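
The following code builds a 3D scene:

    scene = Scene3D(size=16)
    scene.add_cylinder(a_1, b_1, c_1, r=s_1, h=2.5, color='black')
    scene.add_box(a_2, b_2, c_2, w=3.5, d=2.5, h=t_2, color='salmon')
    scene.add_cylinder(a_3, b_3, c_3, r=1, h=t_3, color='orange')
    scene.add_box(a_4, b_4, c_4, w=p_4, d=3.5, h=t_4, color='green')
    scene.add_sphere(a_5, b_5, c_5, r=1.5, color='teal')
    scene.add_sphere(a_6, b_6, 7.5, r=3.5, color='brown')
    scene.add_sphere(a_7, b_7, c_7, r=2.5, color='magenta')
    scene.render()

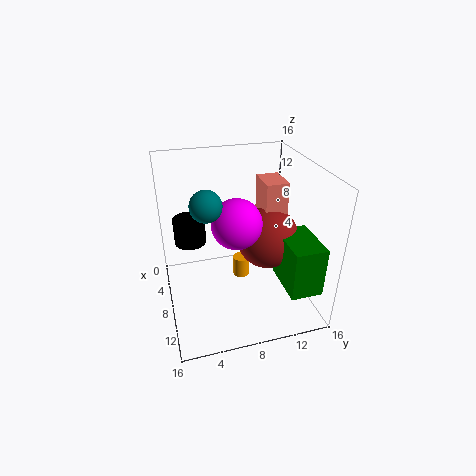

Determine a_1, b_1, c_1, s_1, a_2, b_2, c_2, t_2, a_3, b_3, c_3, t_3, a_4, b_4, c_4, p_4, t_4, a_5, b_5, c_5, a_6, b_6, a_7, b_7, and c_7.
a_1 = 10.5
b_1 = 2.5
c_1 = 10
s_1 = 1.5
a_2 = 5
b_2 = 11
c_2 = 7
t_2 = 7
a_3 = 6
b_3 = 9
c_3 = 1.5
t_3 = 2.5
a_4 = 9
b_4 = 12
c_4 = 3.5
p_4 = 5.5
t_4 = 5.5
a_5 = 11.5
b_5 = 4
c_5 = 14
a_6 = 8
b_6 = 11.5
a_7 = 11
b_7 = 7
c_7 = 11.5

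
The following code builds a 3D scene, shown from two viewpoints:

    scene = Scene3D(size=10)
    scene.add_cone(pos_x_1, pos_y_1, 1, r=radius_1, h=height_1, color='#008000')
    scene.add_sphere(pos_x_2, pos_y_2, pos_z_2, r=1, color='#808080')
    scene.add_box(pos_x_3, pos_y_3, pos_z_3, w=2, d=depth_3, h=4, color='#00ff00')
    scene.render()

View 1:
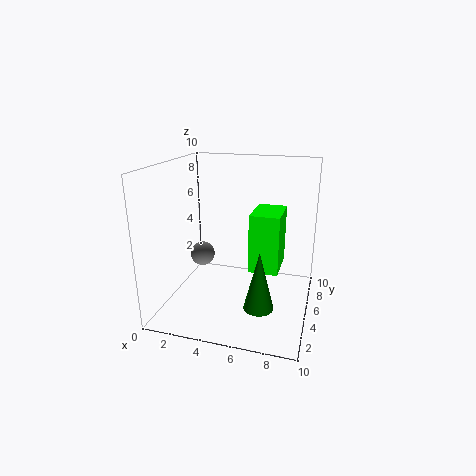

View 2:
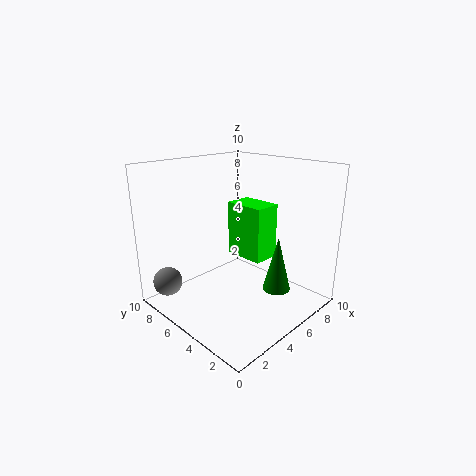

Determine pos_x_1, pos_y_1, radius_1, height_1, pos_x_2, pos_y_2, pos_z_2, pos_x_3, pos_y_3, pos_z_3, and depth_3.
pos_x_1 = 7, pos_y_1 = 3, radius_1 = 1, height_1 = 4, pos_x_2 = 1, pos_y_2 = 8, pos_z_2 = 2, pos_x_3 = 6, pos_y_3 = 4, pos_z_3 = 3, depth_3 = 3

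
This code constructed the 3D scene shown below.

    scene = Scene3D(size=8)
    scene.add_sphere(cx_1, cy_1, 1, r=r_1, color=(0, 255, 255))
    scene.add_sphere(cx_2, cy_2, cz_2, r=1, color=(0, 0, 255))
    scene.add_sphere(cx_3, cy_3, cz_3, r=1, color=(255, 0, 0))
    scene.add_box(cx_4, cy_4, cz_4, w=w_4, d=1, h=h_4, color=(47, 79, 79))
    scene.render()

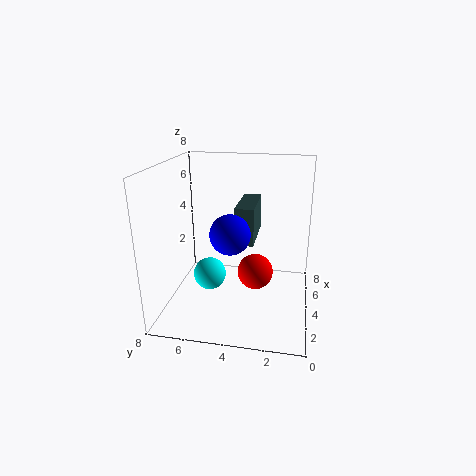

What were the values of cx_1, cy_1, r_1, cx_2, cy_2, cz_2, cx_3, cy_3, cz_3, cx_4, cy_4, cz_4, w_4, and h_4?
cx_1 = 5, cy_1 = 6, r_1 = 1, cx_2 = 2, cy_2 = 4, cz_2 = 5, cx_3 = 4, cy_3 = 3, cz_3 = 2, cx_4 = 3, cy_4 = 3, cz_4 = 4, w_4 = 3, h_4 = 2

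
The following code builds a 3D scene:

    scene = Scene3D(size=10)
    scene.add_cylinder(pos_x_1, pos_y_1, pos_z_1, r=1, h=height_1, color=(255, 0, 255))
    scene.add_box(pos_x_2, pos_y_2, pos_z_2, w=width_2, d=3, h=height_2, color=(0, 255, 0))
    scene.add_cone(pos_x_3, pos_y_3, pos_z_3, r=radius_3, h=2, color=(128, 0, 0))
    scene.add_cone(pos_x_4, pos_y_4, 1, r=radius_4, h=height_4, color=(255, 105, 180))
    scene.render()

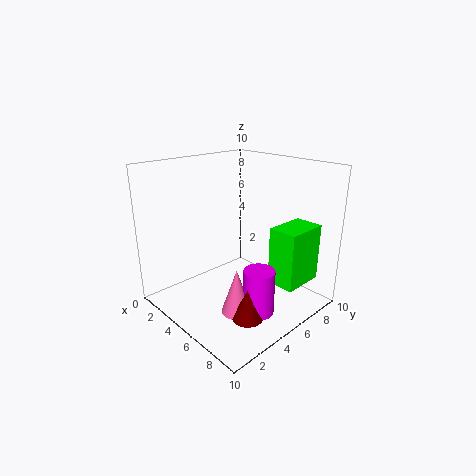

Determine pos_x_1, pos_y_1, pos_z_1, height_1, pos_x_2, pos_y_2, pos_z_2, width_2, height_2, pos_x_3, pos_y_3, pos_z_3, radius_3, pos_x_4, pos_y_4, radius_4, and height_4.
pos_x_1 = 8; pos_y_1 = 4; pos_z_1 = 1; height_1 = 3; pos_x_2 = 7; pos_y_2 = 6; pos_z_2 = 2; width_2 = 2; height_2 = 4; pos_x_3 = 8; pos_y_3 = 3; pos_z_3 = 1; radius_3 = 1; pos_x_4 = 7; pos_y_4 = 3; radius_4 = 1; height_4 = 3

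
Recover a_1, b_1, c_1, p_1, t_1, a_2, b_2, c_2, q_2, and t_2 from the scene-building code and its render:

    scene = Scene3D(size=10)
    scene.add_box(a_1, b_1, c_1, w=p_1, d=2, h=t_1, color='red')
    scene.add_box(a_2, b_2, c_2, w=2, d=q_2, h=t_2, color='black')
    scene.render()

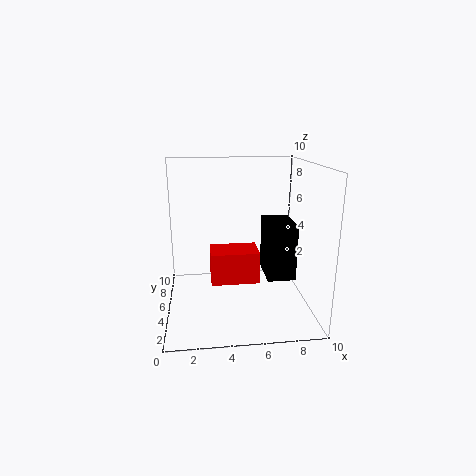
a_1 = 3, b_1 = 2, c_1 = 3, p_1 = 3, t_1 = 2, a_2 = 7, b_2 = 4, c_2 = 2, q_2 = 3, t_2 = 4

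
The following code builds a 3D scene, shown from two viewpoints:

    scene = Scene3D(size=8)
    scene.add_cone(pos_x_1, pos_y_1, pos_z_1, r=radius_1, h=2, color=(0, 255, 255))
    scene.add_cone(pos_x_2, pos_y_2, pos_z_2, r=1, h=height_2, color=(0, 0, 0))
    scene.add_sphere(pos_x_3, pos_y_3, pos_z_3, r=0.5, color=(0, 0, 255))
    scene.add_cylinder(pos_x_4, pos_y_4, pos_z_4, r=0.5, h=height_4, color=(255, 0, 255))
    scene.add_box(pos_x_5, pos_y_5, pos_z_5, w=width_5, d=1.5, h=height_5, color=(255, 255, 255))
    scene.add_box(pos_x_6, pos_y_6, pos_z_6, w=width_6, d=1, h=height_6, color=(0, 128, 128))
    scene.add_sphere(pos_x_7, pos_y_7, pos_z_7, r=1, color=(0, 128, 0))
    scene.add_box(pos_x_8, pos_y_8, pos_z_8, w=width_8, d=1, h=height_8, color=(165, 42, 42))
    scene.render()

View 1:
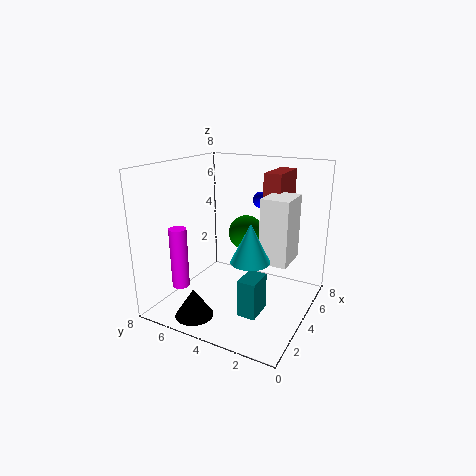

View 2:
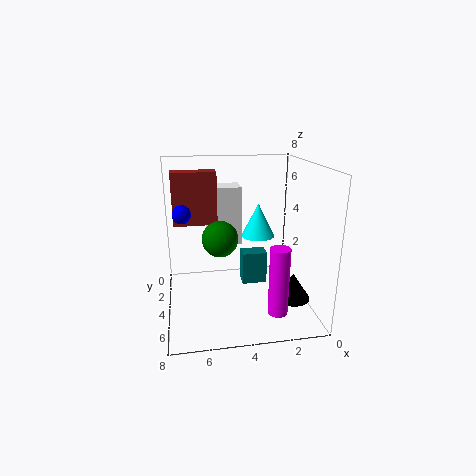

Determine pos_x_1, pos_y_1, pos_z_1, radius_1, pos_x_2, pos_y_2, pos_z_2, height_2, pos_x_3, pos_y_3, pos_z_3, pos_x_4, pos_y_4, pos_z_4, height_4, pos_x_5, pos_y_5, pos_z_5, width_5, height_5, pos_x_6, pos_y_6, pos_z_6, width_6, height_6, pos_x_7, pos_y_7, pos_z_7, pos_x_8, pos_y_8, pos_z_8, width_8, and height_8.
pos_x_1 = 2.5; pos_y_1 = 2.5; pos_z_1 = 3.5; radius_1 = 1; pos_x_2 = 1; pos_y_2 = 5; pos_z_2 = 0.5; height_2 = 1.5; pos_x_3 = 7; pos_y_3 = 4; pos_z_3 = 5.5; pos_x_4 = 2.5; pos_y_4 = 7; pos_z_4 = 1; height_4 = 3.5; pos_x_5 = 3.5; pos_y_5 = 1; pos_z_5 = 3; width_5 = 2; height_5 = 3.5; pos_x_6 = 2; pos_y_6 = 2; pos_z_6 = 0.5; width_6 = 1.5; height_6 = 2; pos_x_7 = 5; pos_y_7 = 4; pos_z_7 = 4; pos_x_8 = 5; pos_y_8 = 2; pos_z_8 = 4.5; width_8 = 2.5; height_8 = 3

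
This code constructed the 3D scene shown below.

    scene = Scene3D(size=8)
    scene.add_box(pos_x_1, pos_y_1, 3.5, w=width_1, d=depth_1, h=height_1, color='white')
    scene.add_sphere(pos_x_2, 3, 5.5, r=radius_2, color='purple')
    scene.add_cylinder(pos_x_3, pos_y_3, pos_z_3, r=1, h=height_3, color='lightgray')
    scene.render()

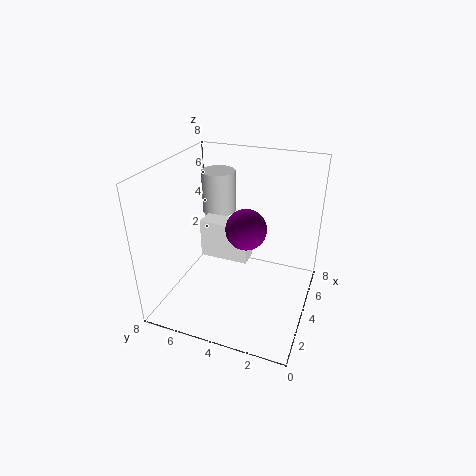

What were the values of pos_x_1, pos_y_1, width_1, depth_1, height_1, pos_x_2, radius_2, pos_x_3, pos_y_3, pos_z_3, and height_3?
pos_x_1 = 2.5; pos_y_1 = 3; width_1 = 1; depth_1 = 2.5; height_1 = 2; pos_x_2 = 2.5; radius_2 = 1; pos_x_3 = 6; pos_y_3 = 6; pos_z_3 = 4.5; height_3 = 2.5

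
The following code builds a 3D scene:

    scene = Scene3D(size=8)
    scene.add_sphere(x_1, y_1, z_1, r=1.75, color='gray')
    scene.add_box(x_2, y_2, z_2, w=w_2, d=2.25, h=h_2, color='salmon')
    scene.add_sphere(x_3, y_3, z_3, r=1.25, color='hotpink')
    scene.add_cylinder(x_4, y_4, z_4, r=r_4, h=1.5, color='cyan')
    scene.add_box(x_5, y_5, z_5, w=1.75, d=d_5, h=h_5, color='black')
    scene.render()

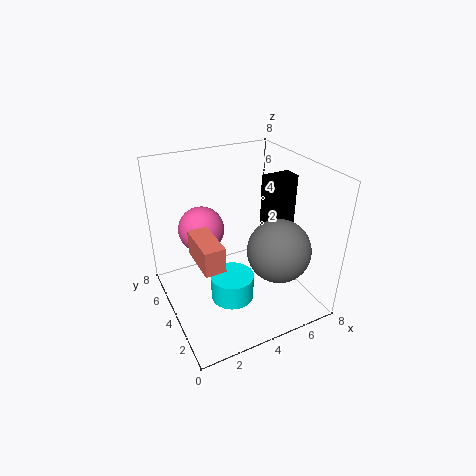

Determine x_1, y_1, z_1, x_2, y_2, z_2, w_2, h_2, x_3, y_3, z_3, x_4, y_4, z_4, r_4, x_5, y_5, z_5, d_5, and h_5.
x_1 = 5.75, y_1 = 2.5, z_1 = 3.5, x_2 = 1, y_2 = 1.25, z_2 = 4.25, w_2 = 1, h_2 = 1.25, x_3 = 2.25, y_3 = 5, z_3 = 4.5, x_4 = 3.5, y_4 = 3.75, z_4 = 0.25, r_4 = 1.25, x_5 = 6, y_5 = 4, z_5 = 3.5, d_5 = 1, h_5 = 3.5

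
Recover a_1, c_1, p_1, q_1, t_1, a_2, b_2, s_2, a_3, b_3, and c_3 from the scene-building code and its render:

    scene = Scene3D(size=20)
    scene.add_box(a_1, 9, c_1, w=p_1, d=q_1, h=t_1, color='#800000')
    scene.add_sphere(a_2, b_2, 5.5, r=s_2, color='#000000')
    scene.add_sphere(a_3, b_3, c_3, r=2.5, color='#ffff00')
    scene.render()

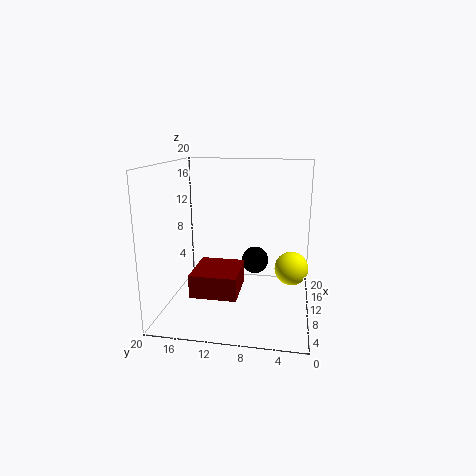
a_1 = 3
c_1 = 4
p_1 = 6.5
q_1 = 6
t_1 = 3
a_2 = 13.5
b_2 = 8
s_2 = 2
a_3 = 13.5
b_3 = 2.5
c_3 = 4.5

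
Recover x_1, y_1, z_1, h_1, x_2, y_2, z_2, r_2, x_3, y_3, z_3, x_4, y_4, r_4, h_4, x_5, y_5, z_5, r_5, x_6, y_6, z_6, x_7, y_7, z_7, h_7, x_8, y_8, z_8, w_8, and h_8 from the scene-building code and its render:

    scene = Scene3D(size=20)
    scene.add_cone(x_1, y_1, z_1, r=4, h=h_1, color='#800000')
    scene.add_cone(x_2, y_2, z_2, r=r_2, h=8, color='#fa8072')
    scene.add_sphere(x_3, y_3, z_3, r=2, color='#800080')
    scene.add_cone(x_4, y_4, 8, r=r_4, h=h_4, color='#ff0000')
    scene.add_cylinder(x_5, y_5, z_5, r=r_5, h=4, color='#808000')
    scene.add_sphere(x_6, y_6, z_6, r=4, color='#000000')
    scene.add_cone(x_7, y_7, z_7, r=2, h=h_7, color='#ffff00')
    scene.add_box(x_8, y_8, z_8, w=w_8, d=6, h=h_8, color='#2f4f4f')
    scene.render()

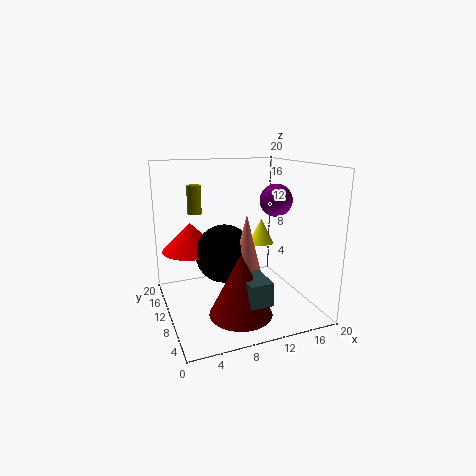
x_1 = 8
y_1 = 4
z_1 = 2
h_1 = 8
x_2 = 10
y_2 = 7
z_2 = 6
r_2 = 2
x_3 = 13
y_3 = 5
z_3 = 16
x_4 = 4
y_4 = 13
r_4 = 4
h_4 = 4
x_5 = 5
y_5 = 14
z_5 = 13
r_5 = 1
x_6 = 8
y_6 = 10
z_6 = 8
x_7 = 16
y_7 = 15
z_7 = 7
h_7 = 4
x_8 = 8
y_8 = 1
z_8 = 4
w_8 = 3
h_8 = 3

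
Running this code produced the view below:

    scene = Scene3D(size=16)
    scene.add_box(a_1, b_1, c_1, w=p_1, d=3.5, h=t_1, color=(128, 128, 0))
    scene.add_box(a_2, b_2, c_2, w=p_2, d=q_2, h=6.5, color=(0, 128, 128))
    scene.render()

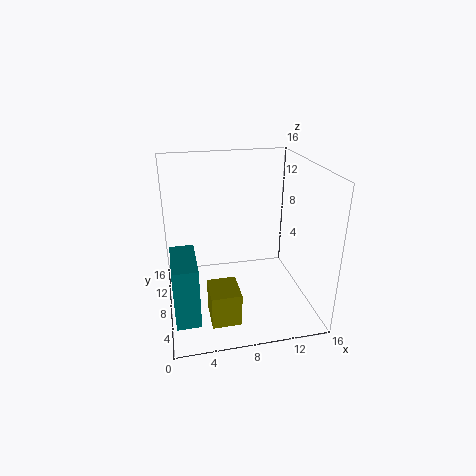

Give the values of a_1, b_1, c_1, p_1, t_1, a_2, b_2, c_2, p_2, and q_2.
a_1 = 4, b_1 = 1.5, c_1 = 1.5, p_1 = 3, t_1 = 3.5, a_2 = 0.5, b_2 = 2, c_2 = 1.5, p_2 = 2.5, q_2 = 5.5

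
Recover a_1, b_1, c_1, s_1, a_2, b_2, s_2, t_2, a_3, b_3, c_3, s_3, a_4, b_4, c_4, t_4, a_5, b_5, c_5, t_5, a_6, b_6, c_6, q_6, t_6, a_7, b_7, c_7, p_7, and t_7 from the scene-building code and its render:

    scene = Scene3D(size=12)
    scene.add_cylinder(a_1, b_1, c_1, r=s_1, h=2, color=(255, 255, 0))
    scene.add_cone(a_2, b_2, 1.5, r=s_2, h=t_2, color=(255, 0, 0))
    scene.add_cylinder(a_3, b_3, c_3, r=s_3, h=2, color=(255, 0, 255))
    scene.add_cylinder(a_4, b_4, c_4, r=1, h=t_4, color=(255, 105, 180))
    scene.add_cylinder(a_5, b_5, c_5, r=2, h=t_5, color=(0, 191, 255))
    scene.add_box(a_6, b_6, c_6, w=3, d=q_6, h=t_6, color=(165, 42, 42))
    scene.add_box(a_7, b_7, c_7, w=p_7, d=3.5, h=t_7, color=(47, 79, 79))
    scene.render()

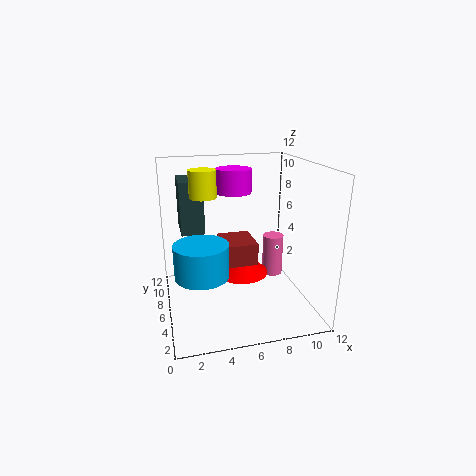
a_1 = 3
b_1 = 4.5
c_1 = 10
s_1 = 1
a_2 = 7
b_2 = 8.5
s_2 = 2.5
t_2 = 2
a_3 = 6
b_3 = 7.5
c_3 = 9.5
s_3 = 1.5
a_4 = 10.5
b_4 = 9.5
c_4 = 0.5
t_4 = 4
a_5 = 2.5
b_5 = 3
c_5 = 4.5
t_5 = 2.5
a_6 = 5
b_6 = 6.5
c_6 = 3
q_6 = 3.5
t_6 = 2
a_7 = 1.5
b_7 = 7.5
c_7 = 6
p_7 = 2
t_7 = 4.5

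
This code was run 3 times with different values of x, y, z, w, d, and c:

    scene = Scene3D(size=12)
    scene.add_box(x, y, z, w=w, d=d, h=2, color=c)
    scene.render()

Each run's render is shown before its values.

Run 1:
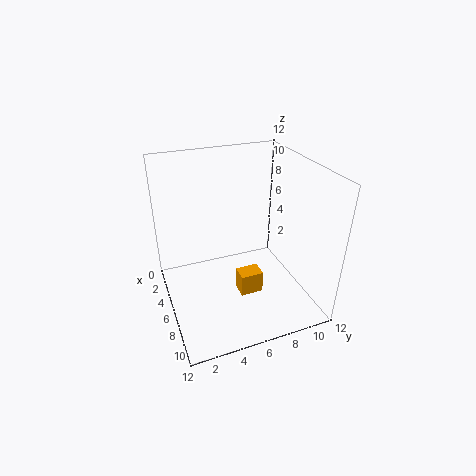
x = 5.5; y = 6; z = 0.5; w = 1.5; d = 2; c = 'orange'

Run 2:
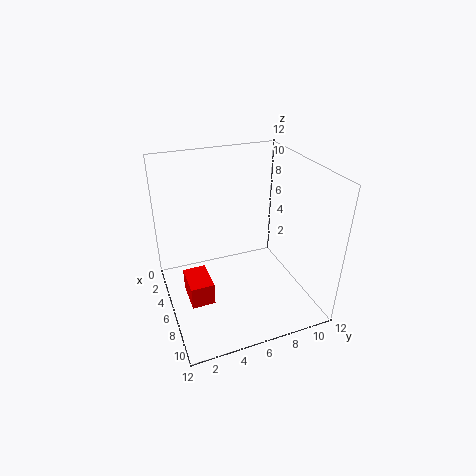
x = 4; y = 1.5; z = 0.5; w = 3; d = 2; c = 'red'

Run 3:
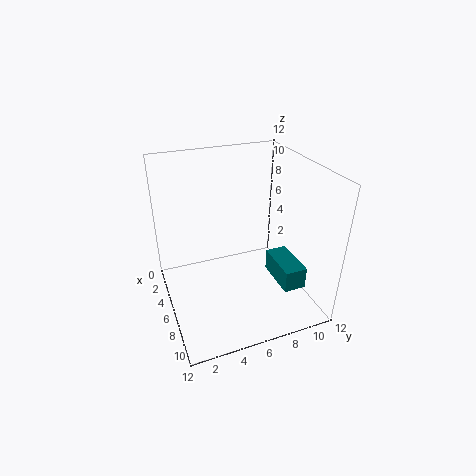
x = 4.5; y = 9.5; z = 1; w = 4; d = 2; c = 'teal'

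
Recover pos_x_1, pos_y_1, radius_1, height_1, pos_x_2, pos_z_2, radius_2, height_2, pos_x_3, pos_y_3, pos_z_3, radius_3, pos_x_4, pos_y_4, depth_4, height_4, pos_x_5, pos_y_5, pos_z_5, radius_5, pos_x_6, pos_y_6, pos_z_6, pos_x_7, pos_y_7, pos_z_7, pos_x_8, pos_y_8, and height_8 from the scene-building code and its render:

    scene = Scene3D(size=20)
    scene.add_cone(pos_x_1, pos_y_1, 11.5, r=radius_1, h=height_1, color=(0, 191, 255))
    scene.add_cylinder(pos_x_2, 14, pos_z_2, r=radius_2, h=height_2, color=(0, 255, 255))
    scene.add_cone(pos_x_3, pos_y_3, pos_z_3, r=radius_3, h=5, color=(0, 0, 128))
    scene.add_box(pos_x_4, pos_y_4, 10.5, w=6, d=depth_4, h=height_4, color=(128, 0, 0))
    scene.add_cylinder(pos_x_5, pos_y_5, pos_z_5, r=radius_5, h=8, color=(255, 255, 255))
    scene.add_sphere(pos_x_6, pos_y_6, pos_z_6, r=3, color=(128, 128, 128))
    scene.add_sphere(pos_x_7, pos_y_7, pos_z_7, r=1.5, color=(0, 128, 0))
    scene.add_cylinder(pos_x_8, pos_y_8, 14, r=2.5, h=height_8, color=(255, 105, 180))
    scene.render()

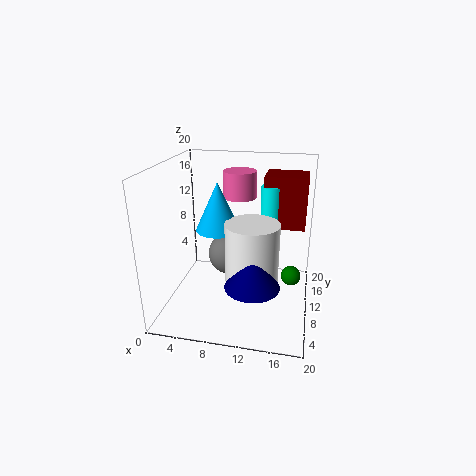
pos_x_1 = 7.5; pos_y_1 = 9; radius_1 = 3; height_1 = 6.5; pos_x_2 = 14; pos_z_2 = 8; radius_2 = 1.5; height_2 = 8.5; pos_x_3 = 13; pos_y_3 = 4.5; pos_z_3 = 6; radius_3 = 3.5; pos_x_4 = 13; pos_y_4 = 13; depth_4 = 5; height_4 = 7.5; pos_x_5 = 12.5; pos_y_5 = 7; pos_z_5 = 5.5; radius_5 = 3.5; pos_x_6 = 8.5; pos_y_6 = 11; pos_z_6 = 7; pos_x_7 = 17.5; pos_y_7 = 14; pos_z_7 = 2.5; pos_x_8 = 9; pos_y_8 = 16; height_8 = 4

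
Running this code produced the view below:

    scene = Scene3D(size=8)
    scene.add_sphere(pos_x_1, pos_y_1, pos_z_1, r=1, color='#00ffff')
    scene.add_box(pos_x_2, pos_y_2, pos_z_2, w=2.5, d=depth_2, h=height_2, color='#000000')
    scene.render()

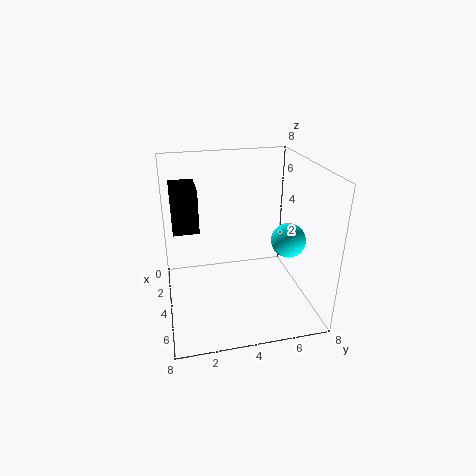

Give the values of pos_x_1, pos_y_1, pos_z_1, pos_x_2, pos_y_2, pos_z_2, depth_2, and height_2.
pos_x_1 = 4, pos_y_1 = 7, pos_z_1 = 3.5, pos_x_2 = 0.5, pos_y_2 = 0.5, pos_z_2 = 4, depth_2 = 1.5, height_2 = 2.5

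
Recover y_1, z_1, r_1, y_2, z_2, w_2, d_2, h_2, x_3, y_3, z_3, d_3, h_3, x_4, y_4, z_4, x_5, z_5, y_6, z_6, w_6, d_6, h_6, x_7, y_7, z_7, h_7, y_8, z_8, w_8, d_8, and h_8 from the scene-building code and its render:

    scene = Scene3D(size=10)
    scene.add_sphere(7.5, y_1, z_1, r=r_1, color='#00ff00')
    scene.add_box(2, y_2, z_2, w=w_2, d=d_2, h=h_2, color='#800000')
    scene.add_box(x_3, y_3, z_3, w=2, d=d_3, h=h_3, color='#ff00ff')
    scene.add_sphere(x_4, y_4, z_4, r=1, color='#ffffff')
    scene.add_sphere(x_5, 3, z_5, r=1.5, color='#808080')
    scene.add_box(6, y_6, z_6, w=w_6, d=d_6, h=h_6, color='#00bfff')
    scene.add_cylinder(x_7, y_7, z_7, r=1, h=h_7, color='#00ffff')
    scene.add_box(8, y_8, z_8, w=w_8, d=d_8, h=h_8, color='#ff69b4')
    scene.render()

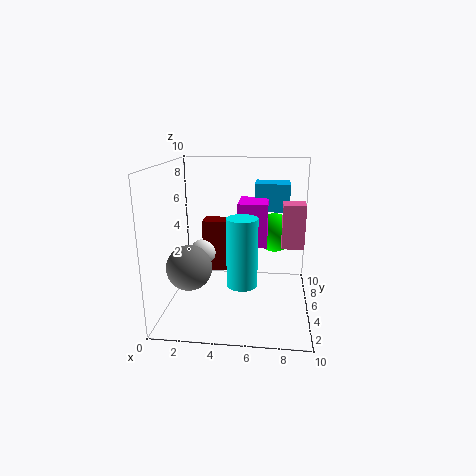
y_1 = 8; z_1 = 4.5; r_1 = 1.5; y_2 = 7; z_2 = 1.5; w_2 = 3.5; d_2 = 1.5; h_2 = 4; x_3 = 5; y_3 = 4.5; z_3 = 4.5; d_3 = 2.5; h_3 = 3; x_4 = 2; y_4 = 7; z_4 = 3; x_5 = 2; z_5 = 3.5; y_6 = 6.5; z_6 = 6.5; w_6 = 2.5; d_6 = 2; h_6 = 2; x_7 = 5.5; y_7 = 3; z_7 = 2.5; h_7 = 4.5; y_8 = 4.5; z_8 = 4.5; w_8 = 1.5; d_8 = 1.5; h_8 = 3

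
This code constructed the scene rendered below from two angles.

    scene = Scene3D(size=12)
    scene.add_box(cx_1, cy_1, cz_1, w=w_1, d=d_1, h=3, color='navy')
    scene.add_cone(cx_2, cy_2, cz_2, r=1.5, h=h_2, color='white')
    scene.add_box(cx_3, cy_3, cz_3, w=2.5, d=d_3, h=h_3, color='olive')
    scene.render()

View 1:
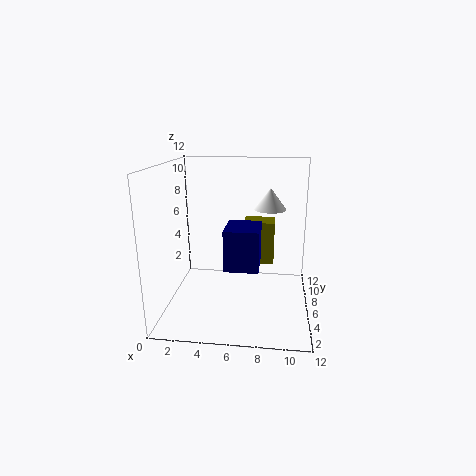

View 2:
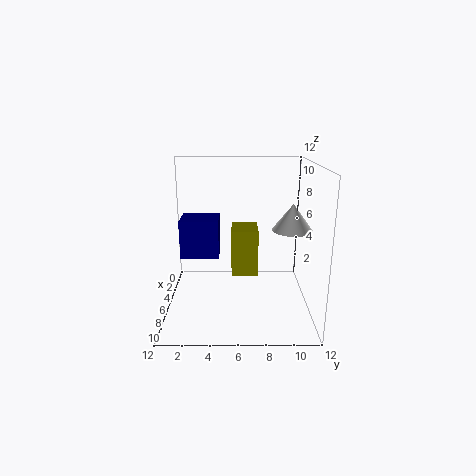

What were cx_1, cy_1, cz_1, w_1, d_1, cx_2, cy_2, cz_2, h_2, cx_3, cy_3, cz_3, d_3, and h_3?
cx_1 = 5.5
cy_1 = 1.5
cz_1 = 5
w_1 = 2.5
d_1 = 3
cx_2 = 8.5
cy_2 = 10
cz_2 = 7.5
h_2 = 2
cx_3 = 6.5
cy_3 = 5.5
cz_3 = 4
d_3 = 2
h_3 = 3.5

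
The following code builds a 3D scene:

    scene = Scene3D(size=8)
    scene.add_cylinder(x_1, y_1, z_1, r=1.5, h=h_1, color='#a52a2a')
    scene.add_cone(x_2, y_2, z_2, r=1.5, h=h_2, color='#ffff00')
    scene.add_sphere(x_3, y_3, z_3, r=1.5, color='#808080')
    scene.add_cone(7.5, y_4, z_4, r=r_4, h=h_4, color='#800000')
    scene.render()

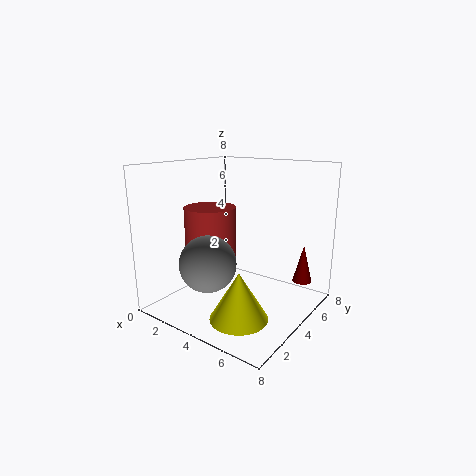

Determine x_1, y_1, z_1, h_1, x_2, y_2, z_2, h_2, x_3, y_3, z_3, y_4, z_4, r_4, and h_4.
x_1 = 2
y_1 = 4
z_1 = 2.5
h_1 = 3
x_2 = 5.5
y_2 = 2
z_2 = 0.5
h_2 = 2.5
x_3 = 3.5
y_3 = 2
z_3 = 3
y_4 = 5
z_4 = 2
r_4 = 0.5
h_4 = 2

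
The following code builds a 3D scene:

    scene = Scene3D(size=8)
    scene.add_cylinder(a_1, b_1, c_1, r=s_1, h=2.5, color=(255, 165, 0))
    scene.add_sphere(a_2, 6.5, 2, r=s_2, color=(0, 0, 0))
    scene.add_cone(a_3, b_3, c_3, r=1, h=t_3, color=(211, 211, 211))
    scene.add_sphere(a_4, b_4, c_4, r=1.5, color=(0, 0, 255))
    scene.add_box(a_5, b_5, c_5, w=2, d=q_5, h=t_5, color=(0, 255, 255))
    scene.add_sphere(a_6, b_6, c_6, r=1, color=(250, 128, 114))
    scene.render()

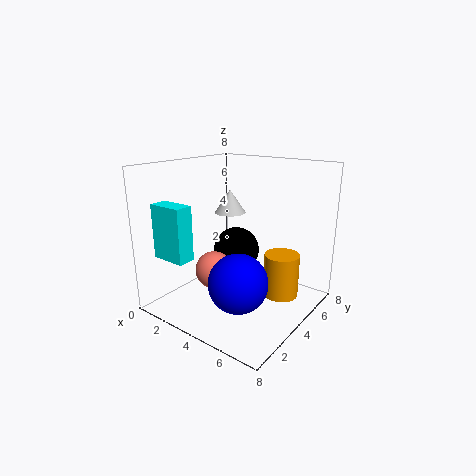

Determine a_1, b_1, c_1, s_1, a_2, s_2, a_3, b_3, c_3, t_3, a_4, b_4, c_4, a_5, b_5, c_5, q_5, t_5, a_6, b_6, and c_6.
a_1 = 6, b_1 = 5.5, c_1 = 0.5, s_1 = 1, a_2 = 2, s_2 = 1.5, a_3 = 1.5, b_3 = 6.5, c_3 = 4.5, t_3 = 1.5, a_4 = 5.5, b_4 = 2, c_4 = 2.5, a_5 = 0.5, b_5 = 1, c_5 = 3, q_5 = 1, t_5 = 3, a_6 = 3.5, b_6 = 2.5, c_6 = 2.5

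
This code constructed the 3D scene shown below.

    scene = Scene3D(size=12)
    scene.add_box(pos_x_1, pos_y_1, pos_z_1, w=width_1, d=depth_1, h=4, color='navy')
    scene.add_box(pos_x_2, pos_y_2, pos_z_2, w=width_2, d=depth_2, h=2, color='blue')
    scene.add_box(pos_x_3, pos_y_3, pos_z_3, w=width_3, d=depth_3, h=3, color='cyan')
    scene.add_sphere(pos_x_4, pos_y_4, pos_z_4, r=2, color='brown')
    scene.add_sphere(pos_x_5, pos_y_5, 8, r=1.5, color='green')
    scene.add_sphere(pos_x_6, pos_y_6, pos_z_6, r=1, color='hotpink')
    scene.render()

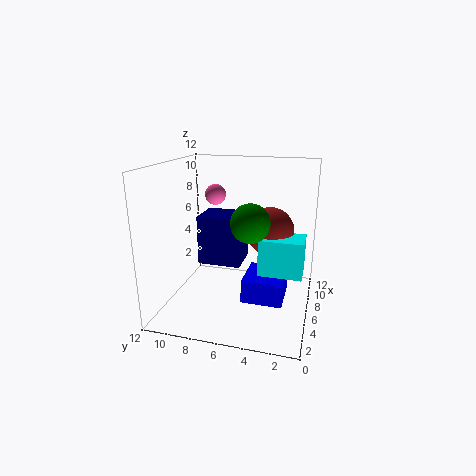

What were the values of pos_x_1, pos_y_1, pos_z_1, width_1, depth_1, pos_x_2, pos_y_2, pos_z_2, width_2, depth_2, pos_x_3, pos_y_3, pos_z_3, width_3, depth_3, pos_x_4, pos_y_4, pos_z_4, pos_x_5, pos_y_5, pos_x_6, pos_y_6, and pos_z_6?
pos_x_1 = 4.5; pos_y_1 = 5.5; pos_z_1 = 4; width_1 = 3; depth_1 = 3.5; pos_x_2 = 5; pos_y_2 = 2; pos_z_2 = 0.5; width_2 = 4; depth_2 = 3.5; pos_x_3 = 4.5; pos_y_3 = 0.5; pos_z_3 = 3.5; width_3 = 2.5; depth_3 = 3.5; pos_x_4 = 7; pos_y_4 = 3.5; pos_z_4 = 6.5; pos_x_5 = 4; pos_y_5 = 4.5; pos_x_6 = 10.5; pos_y_6 = 9.5; pos_z_6 = 8.5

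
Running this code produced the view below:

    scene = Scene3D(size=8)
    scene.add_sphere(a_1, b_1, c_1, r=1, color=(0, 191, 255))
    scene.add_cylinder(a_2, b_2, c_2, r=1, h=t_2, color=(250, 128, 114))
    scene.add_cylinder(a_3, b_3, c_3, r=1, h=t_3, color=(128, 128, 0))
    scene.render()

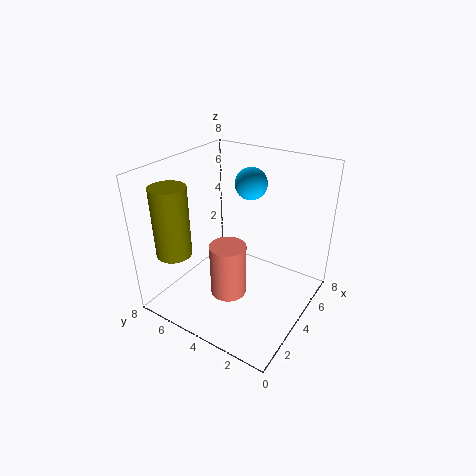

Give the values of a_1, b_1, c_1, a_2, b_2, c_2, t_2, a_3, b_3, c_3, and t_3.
a_1 = 7
b_1 = 5
c_1 = 6
a_2 = 3
b_2 = 4
c_2 = 1
t_2 = 3
a_3 = 2
b_3 = 7
c_3 = 3
t_3 = 4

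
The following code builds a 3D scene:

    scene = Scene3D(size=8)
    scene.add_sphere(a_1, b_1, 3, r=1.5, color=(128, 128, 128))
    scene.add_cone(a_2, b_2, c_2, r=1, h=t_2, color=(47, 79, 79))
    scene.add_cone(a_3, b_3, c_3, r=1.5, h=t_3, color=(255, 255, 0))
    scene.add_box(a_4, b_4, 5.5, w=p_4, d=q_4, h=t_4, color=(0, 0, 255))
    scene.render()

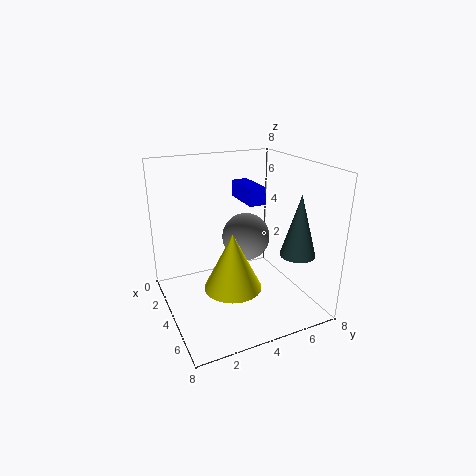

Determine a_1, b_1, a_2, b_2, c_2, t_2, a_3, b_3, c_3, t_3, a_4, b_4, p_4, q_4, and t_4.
a_1 = 2; b_1 = 5.5; a_2 = 5.5; b_2 = 7; c_2 = 3; t_2 = 3.5; a_3 = 5.5; b_3 = 3; c_3 = 2; t_3 = 3; a_4 = 1; b_4 = 5; p_4 = 2.5; q_4 = 1; t_4 = 1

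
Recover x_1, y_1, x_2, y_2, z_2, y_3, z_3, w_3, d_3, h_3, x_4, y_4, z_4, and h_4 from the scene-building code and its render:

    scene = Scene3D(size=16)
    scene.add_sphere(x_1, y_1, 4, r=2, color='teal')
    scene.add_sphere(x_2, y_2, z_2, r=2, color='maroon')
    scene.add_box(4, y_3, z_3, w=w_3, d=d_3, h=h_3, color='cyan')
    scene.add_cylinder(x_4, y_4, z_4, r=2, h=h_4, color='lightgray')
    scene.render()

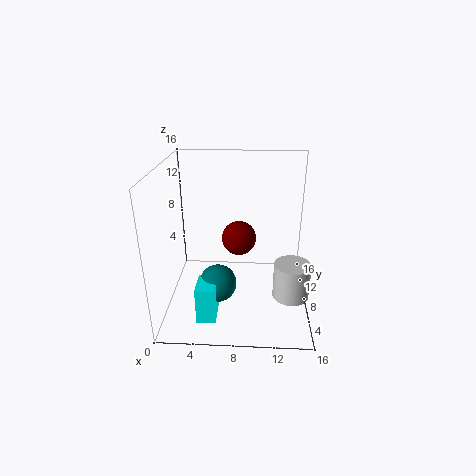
x_1 = 6, y_1 = 5, x_2 = 8, y_2 = 10, z_2 = 7, y_3 = 2, z_3 = 1, w_3 = 2, d_3 = 3, h_3 = 4, x_4 = 14, y_4 = 6, z_4 = 2, h_4 = 4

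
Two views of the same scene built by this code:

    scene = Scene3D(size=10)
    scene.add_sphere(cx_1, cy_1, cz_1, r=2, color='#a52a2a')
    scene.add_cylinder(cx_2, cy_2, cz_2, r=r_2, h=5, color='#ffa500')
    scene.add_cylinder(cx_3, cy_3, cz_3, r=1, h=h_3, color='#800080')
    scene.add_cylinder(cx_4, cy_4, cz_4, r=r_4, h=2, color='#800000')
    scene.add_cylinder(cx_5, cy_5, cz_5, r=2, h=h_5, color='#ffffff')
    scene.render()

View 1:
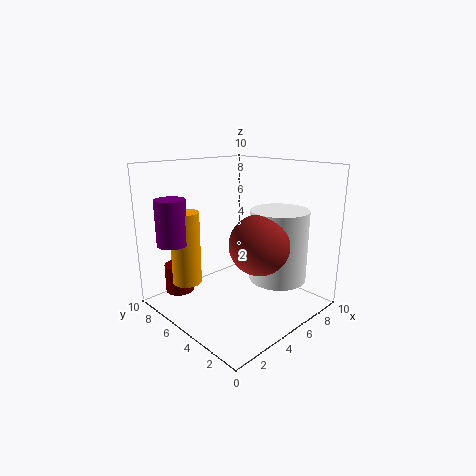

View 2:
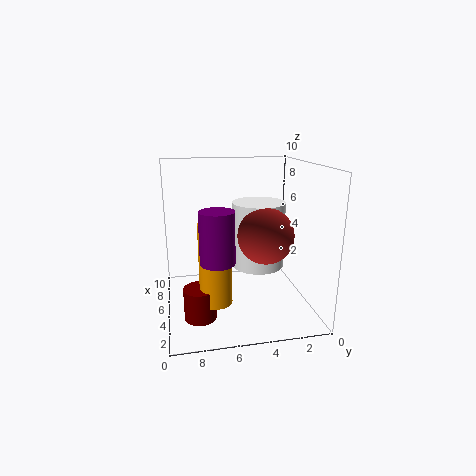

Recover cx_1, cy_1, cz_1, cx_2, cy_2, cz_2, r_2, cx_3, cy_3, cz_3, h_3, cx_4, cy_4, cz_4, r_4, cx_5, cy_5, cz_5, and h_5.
cx_1 = 5; cy_1 = 3; cz_1 = 5; cx_2 = 2; cy_2 = 7; cz_2 = 2; r_2 = 1; cx_3 = 1; cy_3 = 7; cz_3 = 5; h_3 = 3; cx_4 = 2; cy_4 = 8; cz_4 = 1; r_4 = 1; cx_5 = 7; cy_5 = 3; cz_5 = 2; h_5 = 5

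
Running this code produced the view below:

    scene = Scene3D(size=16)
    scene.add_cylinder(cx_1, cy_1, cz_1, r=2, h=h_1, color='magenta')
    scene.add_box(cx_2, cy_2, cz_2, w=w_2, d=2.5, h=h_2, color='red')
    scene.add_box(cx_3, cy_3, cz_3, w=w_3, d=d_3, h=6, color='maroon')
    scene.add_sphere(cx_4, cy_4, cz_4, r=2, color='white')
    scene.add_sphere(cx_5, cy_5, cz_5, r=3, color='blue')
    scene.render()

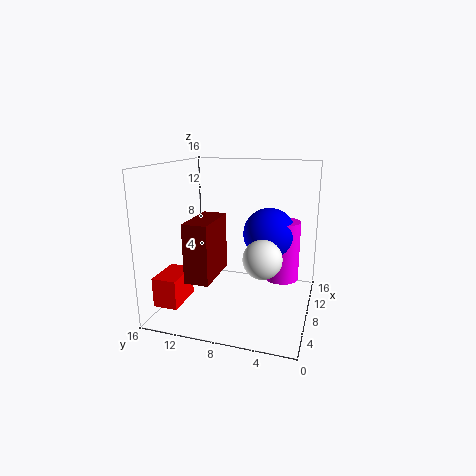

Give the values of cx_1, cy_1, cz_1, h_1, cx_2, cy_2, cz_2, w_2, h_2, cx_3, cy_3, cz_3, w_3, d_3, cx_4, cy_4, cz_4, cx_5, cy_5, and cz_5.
cx_1 = 11, cy_1 = 3.5, cz_1 = 2.5, h_1 = 7, cx_2 = 0.5, cy_2 = 12, cz_2 = 2.5, w_2 = 4, h_2 = 3, cx_3 = 1.5, cy_3 = 9, cz_3 = 5, w_3 = 5.5, d_3 = 2.5, cx_4 = 5, cy_4 = 4.5, cz_4 = 7, cx_5 = 10.5, cy_5 = 5, cz_5 = 8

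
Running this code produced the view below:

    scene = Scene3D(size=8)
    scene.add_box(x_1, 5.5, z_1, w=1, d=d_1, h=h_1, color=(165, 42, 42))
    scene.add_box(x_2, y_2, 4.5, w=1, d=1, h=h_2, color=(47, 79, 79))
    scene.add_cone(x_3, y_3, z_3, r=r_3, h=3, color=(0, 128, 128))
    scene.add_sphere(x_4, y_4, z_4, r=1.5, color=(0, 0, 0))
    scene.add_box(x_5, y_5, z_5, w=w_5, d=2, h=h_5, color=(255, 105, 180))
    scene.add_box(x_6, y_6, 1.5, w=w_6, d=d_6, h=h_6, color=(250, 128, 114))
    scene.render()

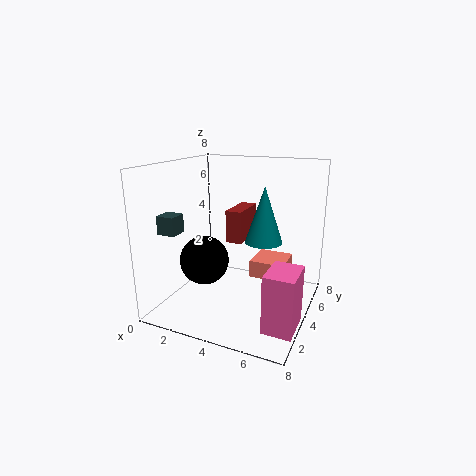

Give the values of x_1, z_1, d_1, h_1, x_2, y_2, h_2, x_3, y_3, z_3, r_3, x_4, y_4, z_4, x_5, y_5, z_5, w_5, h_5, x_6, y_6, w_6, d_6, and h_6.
x_1 = 2.5, z_1 = 3, d_1 = 2.5, h_1 = 2, x_2 = 0.5, y_2 = 1.5, h_2 = 1, x_3 = 5.5, y_3 = 4, z_3 = 4, r_3 = 1, x_4 = 1.5, y_4 = 4.5, z_4 = 2, x_5 = 6.5, y_5 = 1, z_5 = 0.5, w_5 = 1.5, h_5 = 3, x_6 = 4.5, y_6 = 4.5, w_6 = 2, d_6 = 2, h_6 = 1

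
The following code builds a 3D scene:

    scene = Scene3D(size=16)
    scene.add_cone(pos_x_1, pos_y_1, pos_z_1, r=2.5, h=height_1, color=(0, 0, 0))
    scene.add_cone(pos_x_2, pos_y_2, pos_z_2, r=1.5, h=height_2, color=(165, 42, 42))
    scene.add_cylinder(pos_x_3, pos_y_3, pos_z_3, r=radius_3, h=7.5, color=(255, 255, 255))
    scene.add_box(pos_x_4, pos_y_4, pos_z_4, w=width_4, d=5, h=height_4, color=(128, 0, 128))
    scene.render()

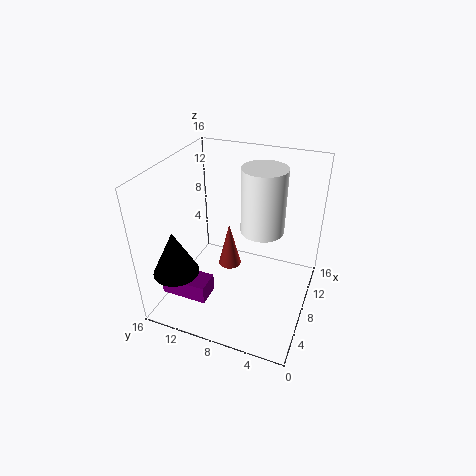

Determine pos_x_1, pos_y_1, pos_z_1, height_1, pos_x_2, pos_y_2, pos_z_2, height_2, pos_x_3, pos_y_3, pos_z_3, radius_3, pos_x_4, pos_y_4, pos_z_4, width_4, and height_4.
pos_x_1 = 3.5; pos_y_1 = 13.5; pos_z_1 = 5; height_1 = 5; pos_x_2 = 12.5; pos_y_2 = 11; pos_z_2 = 0.5; height_2 = 6; pos_x_3 = 10.5; pos_y_3 = 6; pos_z_3 = 8; radius_3 = 2.5; pos_x_4 = 2; pos_y_4 = 9.5; pos_z_4 = 3; width_4 = 2.5; height_4 = 2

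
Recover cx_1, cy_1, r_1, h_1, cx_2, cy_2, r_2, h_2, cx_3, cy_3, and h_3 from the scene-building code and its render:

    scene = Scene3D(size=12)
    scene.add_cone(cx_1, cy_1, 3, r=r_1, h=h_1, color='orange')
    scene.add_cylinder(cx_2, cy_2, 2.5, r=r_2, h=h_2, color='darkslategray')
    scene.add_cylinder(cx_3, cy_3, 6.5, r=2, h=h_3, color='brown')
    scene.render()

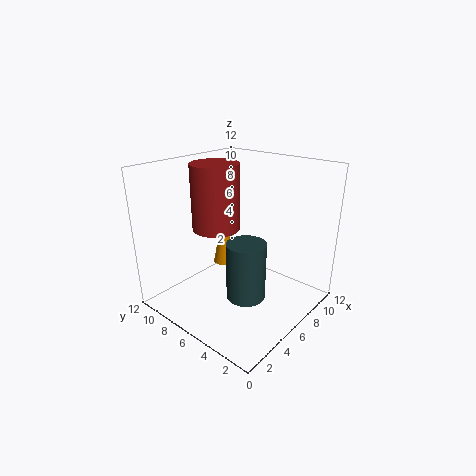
cx_1 = 6.5, cy_1 = 8, r_1 = 1, h_1 = 5, cx_2 = 4, cy_2 = 3.5, r_2 = 1.5, h_2 = 4.5, cx_3 = 5.5, cy_3 = 8, h_3 = 5.5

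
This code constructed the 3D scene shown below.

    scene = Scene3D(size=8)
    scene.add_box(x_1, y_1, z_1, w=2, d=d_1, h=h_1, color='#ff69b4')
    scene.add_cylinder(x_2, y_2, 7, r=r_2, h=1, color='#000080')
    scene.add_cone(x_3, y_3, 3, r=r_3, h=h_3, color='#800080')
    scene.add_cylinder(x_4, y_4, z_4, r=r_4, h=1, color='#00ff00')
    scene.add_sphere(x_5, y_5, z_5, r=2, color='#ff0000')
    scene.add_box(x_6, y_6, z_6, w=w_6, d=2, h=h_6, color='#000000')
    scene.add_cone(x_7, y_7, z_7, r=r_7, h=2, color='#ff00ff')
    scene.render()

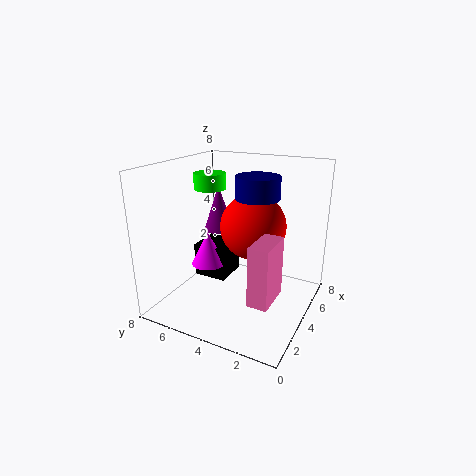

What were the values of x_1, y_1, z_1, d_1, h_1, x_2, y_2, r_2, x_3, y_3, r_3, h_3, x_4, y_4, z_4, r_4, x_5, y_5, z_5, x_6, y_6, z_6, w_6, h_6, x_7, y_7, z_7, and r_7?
x_1 = 1; y_1 = 1; z_1 = 2; d_1 = 1; h_1 = 3; x_2 = 2; y_2 = 2; r_2 = 1; x_3 = 7; y_3 = 7; r_3 = 1; h_3 = 3; x_4 = 6; y_4 = 7; z_4 = 6; r_4 = 1; x_5 = 6; y_5 = 4; z_5 = 4; x_6 = 4; y_6 = 5; z_6 = 1; w_6 = 2; h_6 = 2; x_7 = 4; y_7 = 6; z_7 = 2; r_7 = 1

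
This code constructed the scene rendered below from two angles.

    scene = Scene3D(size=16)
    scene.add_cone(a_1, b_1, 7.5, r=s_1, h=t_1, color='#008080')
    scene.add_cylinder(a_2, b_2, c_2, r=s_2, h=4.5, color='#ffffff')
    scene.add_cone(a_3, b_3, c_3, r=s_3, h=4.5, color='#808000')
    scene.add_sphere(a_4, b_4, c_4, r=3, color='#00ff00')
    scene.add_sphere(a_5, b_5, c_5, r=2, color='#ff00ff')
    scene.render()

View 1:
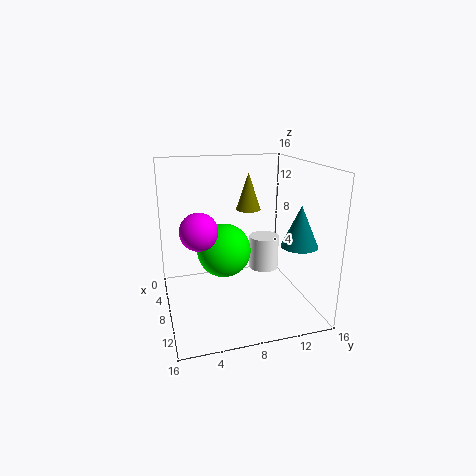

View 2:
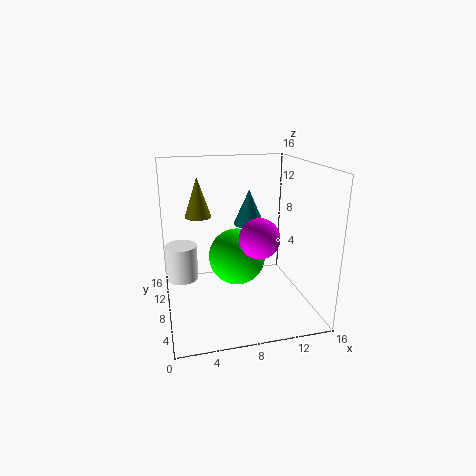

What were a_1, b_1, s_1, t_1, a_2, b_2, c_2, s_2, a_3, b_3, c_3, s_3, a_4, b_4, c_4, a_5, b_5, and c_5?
a_1 = 11, b_1 = 14, s_1 = 2, t_1 = 4.5, a_2 = 2, b_2 = 13.5, c_2 = 1, s_2 = 2, a_3 = 4, b_3 = 10.5, c_3 = 10, s_3 = 1.5, a_4 = 7.5, b_4 = 6.5, c_4 = 6.5, a_5 = 9, b_5 = 3.5, c_5 = 9.5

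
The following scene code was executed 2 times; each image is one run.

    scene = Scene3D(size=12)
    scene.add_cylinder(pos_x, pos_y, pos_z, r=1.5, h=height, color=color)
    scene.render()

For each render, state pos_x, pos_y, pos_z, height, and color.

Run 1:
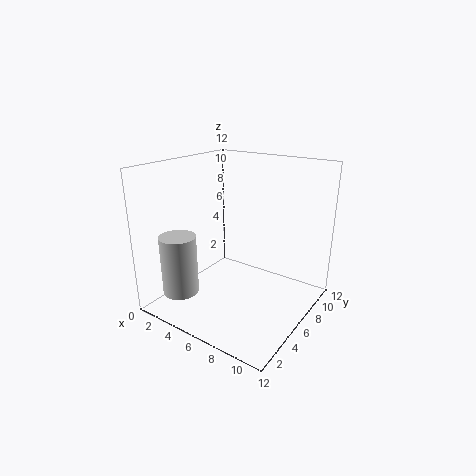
pos_x = 2.5, pos_y = 2.5, pos_z = 1.5, height = 5, color = 'lightgray'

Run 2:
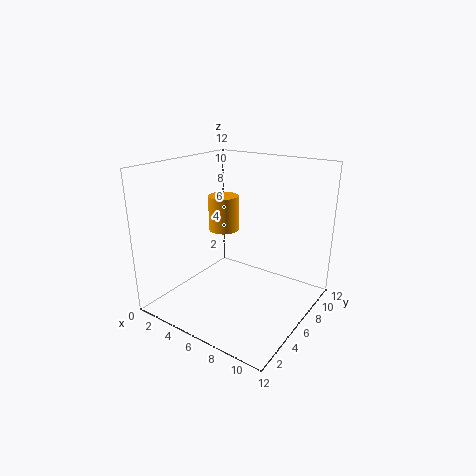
pos_x = 1.5, pos_y = 10, pos_z = 4.5, height = 3.5, color = 'orange'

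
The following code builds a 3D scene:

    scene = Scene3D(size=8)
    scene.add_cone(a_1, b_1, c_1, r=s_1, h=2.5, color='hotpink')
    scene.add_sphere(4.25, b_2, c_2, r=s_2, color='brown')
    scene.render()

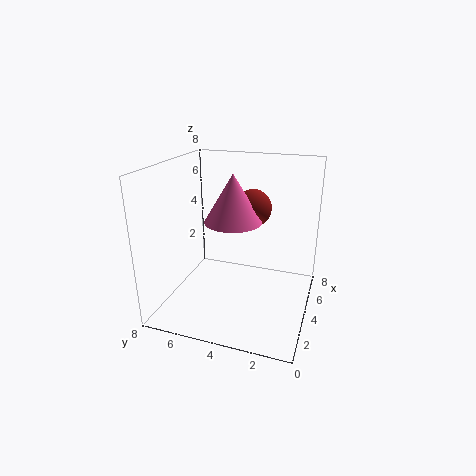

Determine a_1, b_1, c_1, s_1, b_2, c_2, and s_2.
a_1 = 3.25; b_1 = 4; c_1 = 5.25; s_1 = 1.5; b_2 = 3.25; c_2 = 5.75; s_2 = 1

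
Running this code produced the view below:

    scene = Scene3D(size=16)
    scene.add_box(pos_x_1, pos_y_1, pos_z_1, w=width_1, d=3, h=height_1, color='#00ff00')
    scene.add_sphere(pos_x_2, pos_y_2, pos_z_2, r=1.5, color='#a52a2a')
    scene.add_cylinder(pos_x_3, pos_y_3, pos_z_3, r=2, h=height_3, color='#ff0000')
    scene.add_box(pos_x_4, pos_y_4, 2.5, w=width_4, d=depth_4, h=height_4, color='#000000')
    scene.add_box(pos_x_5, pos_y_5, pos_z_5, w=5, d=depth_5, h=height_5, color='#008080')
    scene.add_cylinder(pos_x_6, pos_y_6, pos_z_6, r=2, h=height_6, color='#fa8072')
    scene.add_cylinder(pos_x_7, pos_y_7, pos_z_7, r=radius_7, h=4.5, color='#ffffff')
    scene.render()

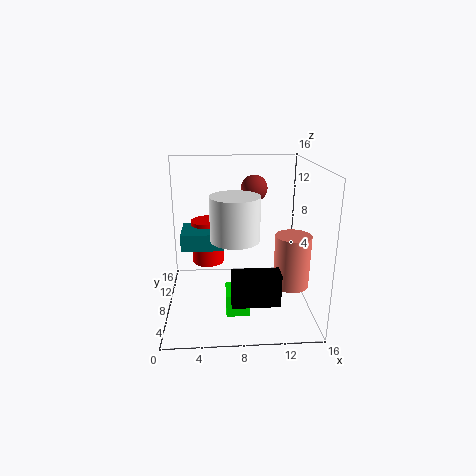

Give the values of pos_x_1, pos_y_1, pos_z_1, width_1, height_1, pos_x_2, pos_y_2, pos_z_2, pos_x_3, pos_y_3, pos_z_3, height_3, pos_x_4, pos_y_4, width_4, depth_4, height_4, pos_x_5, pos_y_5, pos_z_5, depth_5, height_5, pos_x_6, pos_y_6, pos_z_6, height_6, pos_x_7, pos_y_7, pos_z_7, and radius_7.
pos_x_1 = 6.5
pos_y_1 = 4
pos_z_1 = 0.5
width_1 = 2.5
height_1 = 2.5
pos_x_2 = 10
pos_y_2 = 10.5
pos_z_2 = 13
pos_x_3 = 4.5
pos_y_3 = 13
pos_z_3 = 3
height_3 = 5.5
pos_x_4 = 7
pos_y_4 = 2.5
width_4 = 5
depth_4 = 2
height_4 = 3.5
pos_x_5 = 1.5
pos_y_5 = 9
pos_z_5 = 6
depth_5 = 4.5
height_5 = 2
pos_x_6 = 14
pos_y_6 = 7
pos_z_6 = 2.5
height_6 = 6
pos_x_7 = 7.5
pos_y_7 = 5
pos_z_7 = 9
radius_7 = 2.5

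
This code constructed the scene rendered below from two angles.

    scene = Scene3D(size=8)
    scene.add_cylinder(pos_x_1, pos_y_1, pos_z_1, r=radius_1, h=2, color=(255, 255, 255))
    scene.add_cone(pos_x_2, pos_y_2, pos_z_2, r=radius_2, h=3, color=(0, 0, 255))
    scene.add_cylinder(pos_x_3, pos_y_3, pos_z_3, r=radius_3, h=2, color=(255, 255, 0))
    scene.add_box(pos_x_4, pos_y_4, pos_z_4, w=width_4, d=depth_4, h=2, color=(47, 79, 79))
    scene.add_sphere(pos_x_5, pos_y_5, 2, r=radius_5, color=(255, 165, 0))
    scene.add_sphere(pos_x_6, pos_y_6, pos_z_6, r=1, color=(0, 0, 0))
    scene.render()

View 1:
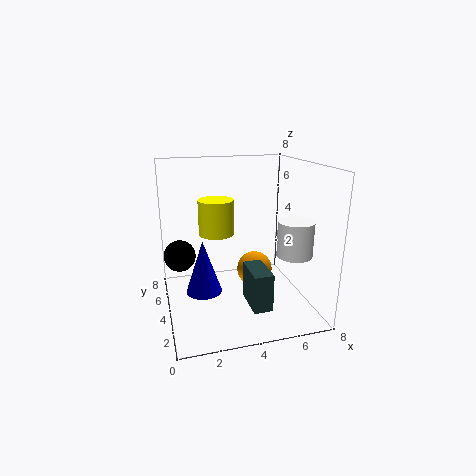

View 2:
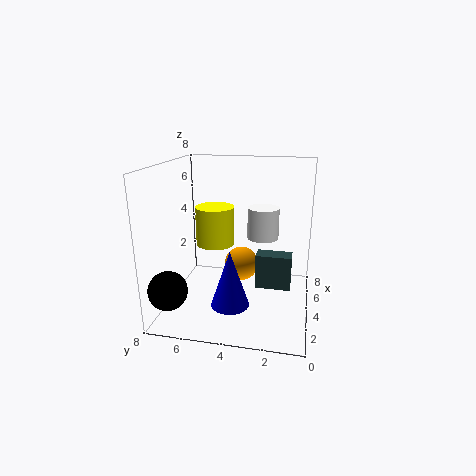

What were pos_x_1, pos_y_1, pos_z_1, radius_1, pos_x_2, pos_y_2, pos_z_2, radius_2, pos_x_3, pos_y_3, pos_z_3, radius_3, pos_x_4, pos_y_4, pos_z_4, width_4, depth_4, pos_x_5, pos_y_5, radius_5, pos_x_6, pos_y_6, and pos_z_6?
pos_x_1 = 7; pos_y_1 = 3; pos_z_1 = 3; radius_1 = 1; pos_x_2 = 2; pos_y_2 = 4; pos_z_2 = 1; radius_2 = 1; pos_x_3 = 3; pos_y_3 = 5; pos_z_3 = 4; radius_3 = 1; pos_x_4 = 4; pos_y_4 = 1; pos_z_4 = 1; width_4 = 1; depth_4 = 2; pos_x_5 = 5; pos_y_5 = 4; radius_5 = 1; pos_x_6 = 1; pos_y_6 = 7; pos_z_6 = 2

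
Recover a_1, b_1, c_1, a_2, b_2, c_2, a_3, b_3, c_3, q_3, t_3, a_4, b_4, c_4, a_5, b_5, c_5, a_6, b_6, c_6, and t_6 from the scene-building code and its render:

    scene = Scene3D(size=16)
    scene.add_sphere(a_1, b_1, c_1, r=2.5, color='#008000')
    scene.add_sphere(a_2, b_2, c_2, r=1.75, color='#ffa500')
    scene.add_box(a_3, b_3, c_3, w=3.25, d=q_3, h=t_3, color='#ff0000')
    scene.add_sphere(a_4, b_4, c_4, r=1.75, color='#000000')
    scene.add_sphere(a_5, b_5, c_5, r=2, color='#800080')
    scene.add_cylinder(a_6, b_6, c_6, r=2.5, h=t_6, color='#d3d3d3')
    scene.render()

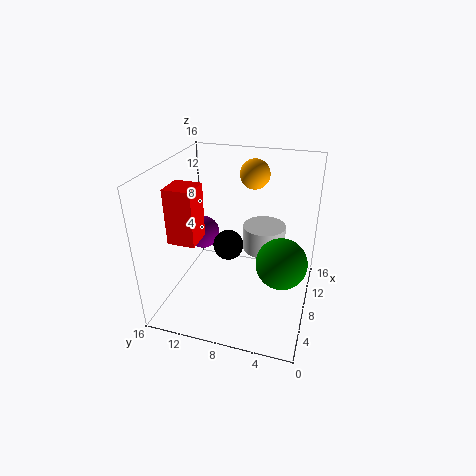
a_1 = 4.5; b_1 = 2.5; c_1 = 8; a_2 = 13; b_2 = 7.5; c_2 = 13.75; a_3 = 6; b_3 = 12.5; c_3 = 7; q_3 = 3.25; t_3 = 6.5; a_4 = 9; b_4 = 9.5; c_4 = 6.25; a_5 = 11; b_5 = 13.5; c_5 = 6.25; a_6 = 11.25; b_6 = 5.75; c_6 = 5.25; t_6 = 3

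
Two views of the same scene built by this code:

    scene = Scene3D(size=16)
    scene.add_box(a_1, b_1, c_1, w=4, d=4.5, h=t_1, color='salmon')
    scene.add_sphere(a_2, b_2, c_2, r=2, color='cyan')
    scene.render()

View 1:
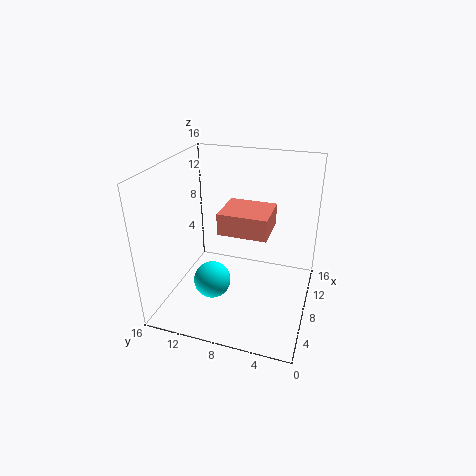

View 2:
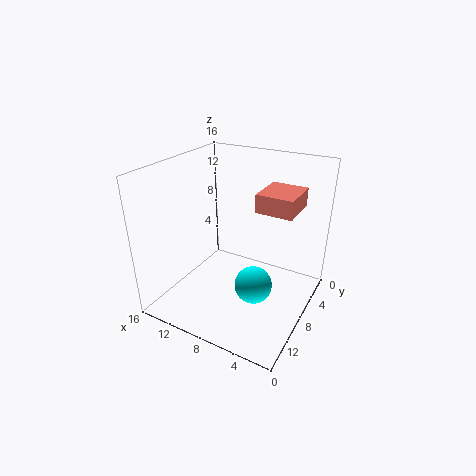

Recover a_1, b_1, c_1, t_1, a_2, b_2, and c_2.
a_1 = 2
b_1 = 3.5
c_1 = 11.5
t_1 = 2
a_2 = 5
b_2 = 10
c_2 = 4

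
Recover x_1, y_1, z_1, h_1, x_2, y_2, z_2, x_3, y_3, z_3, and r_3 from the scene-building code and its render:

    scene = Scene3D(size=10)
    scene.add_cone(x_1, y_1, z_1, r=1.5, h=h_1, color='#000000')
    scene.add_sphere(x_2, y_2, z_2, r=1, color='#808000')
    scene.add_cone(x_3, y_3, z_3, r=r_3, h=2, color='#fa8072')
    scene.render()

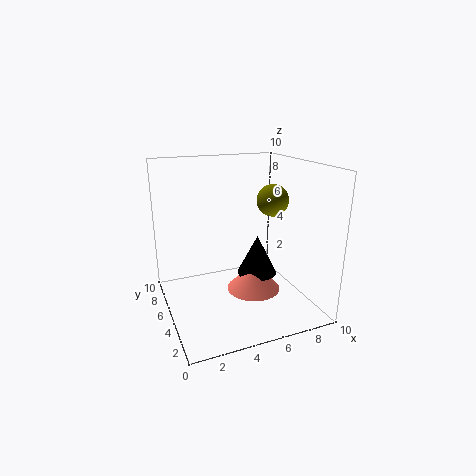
x_1 = 7, y_1 = 6, z_1 = 1.5, h_1 = 3, x_2 = 6.5, y_2 = 3, z_2 = 8, x_3 = 6.5, y_3 = 5.5, z_3 = 0.5, r_3 = 2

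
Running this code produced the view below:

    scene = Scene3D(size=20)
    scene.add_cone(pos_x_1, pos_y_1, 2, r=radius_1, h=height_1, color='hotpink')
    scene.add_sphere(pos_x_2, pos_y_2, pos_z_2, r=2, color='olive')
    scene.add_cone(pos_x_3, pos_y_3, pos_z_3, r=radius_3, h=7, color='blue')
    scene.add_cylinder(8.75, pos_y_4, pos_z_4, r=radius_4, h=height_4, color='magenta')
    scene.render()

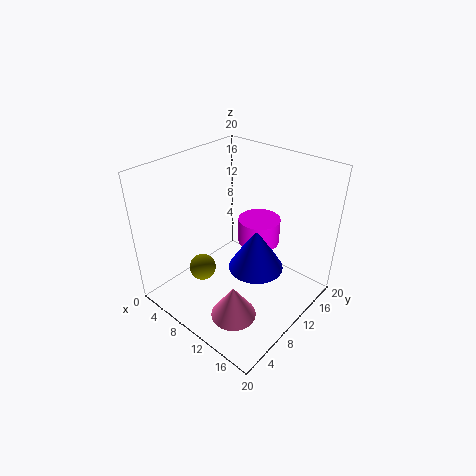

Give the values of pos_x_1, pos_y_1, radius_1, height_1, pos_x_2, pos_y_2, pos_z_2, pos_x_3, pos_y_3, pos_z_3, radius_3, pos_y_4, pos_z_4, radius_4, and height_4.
pos_x_1 = 13.75
pos_y_1 = 4.75
radius_1 = 3
height_1 = 4.5
pos_x_2 = 4.75
pos_y_2 = 7.75
pos_z_2 = 3.5
pos_x_3 = 10.25
pos_y_3 = 14
pos_z_3 = 2.75
radius_3 = 4.25
pos_y_4 = 16.5
pos_z_4 = 5.75
radius_4 = 3.25
height_4 = 4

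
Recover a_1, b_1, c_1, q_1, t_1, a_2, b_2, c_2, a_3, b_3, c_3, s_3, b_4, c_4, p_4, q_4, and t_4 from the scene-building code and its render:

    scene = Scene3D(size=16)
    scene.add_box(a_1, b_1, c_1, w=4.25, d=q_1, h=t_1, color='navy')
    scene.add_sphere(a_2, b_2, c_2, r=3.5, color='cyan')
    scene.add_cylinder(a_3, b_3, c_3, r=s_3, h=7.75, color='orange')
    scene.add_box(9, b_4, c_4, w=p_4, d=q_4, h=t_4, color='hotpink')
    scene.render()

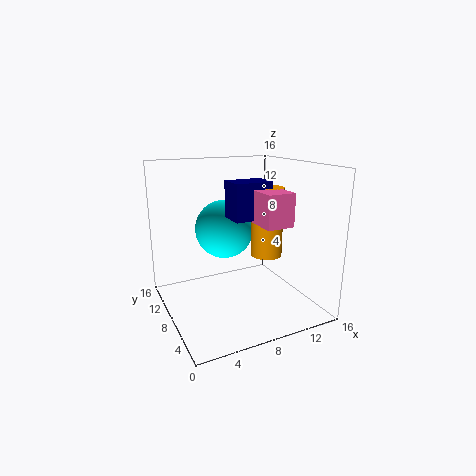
a_1 = 7
b_1 = 6.25
c_1 = 10.25
q_1 = 3
t_1 = 4
a_2 = 8
b_2 = 11.75
c_2 = 8
a_3 = 11.25
b_3 = 7.25
c_3 = 5.75
s_3 = 1.75
b_4 = 3.25
c_4 = 10
p_4 = 3
q_4 = 3.5
t_4 = 3.5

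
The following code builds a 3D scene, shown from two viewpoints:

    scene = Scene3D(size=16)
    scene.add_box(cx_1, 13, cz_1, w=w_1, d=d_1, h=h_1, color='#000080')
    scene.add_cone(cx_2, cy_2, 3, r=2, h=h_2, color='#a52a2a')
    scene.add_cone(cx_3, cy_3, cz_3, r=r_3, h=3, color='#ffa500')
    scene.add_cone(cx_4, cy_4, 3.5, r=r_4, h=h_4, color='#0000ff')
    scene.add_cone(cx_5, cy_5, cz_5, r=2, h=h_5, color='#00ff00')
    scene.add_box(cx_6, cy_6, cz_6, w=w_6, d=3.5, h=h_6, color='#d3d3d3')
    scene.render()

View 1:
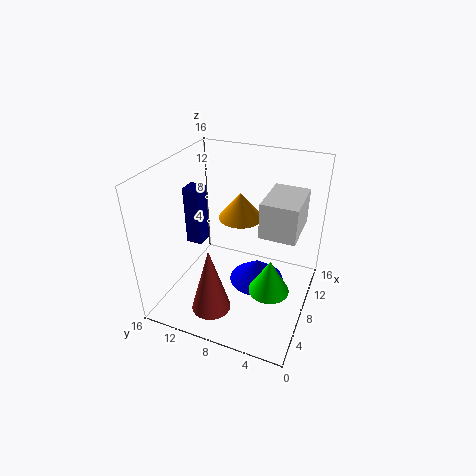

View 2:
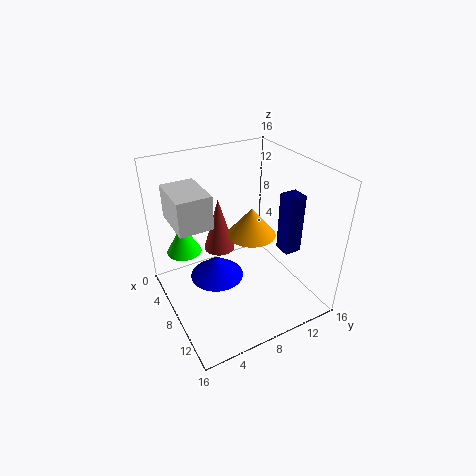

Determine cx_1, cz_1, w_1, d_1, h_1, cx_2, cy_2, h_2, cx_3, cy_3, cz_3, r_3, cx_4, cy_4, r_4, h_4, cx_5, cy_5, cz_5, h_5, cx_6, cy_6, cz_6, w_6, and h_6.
cx_1 = 8.5; cz_1 = 5.5; w_1 = 2; d_1 = 2; h_1 = 7; cx_2 = 2; cy_2 = 8.5; h_2 = 7; cx_3 = 10; cy_3 = 8.5; cz_3 = 9.5; r_3 = 2.5; cx_4 = 7.5; cy_4 = 5.5; r_4 = 3; h_4 = 2.5; cx_5 = 4; cy_5 = 3; cz_5 = 5.5; h_5 = 3.5; cx_6 = 4.5; cy_6 = 1; cz_6 = 11; w_6 = 5; h_6 = 3.5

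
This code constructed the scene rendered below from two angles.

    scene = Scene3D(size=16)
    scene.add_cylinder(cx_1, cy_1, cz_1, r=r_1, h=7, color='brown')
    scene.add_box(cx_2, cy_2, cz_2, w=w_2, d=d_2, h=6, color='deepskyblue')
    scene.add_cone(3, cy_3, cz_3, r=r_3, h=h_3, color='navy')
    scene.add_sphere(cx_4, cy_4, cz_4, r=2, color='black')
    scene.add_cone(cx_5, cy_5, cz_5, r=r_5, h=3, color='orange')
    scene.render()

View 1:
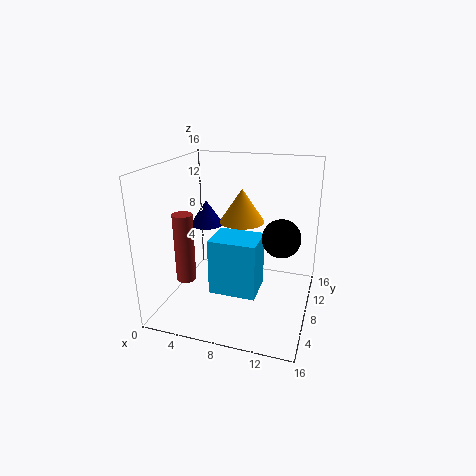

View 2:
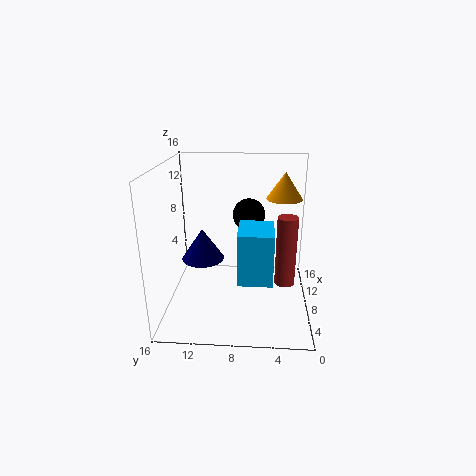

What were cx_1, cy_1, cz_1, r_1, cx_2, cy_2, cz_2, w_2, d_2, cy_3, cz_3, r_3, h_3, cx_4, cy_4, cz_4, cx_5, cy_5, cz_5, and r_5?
cx_1 = 4; cy_1 = 3; cz_1 = 5; r_1 = 1; cx_2 = 6; cy_2 = 4; cz_2 = 3; w_2 = 5; d_2 = 4; cy_3 = 11; cz_3 = 8; r_3 = 2; h_3 = 3; cx_4 = 13; cy_4 = 7; cz_4 = 9; cx_5 = 10; cy_5 = 3; cz_5 = 12; r_5 = 2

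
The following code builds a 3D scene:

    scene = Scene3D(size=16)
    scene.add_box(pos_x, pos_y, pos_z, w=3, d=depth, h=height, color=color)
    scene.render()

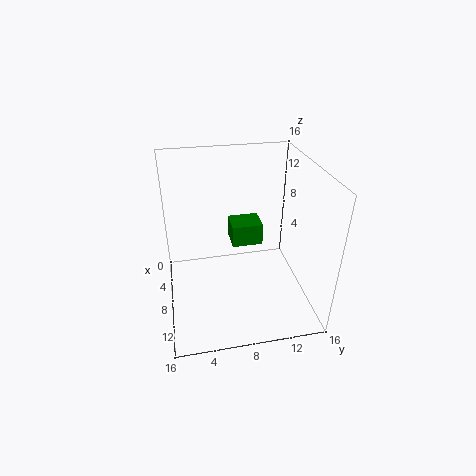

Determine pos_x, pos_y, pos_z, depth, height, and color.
pos_x = 4.5
pos_y = 7.5
pos_z = 6.5
depth = 3.5
height = 2.5
color = 'green'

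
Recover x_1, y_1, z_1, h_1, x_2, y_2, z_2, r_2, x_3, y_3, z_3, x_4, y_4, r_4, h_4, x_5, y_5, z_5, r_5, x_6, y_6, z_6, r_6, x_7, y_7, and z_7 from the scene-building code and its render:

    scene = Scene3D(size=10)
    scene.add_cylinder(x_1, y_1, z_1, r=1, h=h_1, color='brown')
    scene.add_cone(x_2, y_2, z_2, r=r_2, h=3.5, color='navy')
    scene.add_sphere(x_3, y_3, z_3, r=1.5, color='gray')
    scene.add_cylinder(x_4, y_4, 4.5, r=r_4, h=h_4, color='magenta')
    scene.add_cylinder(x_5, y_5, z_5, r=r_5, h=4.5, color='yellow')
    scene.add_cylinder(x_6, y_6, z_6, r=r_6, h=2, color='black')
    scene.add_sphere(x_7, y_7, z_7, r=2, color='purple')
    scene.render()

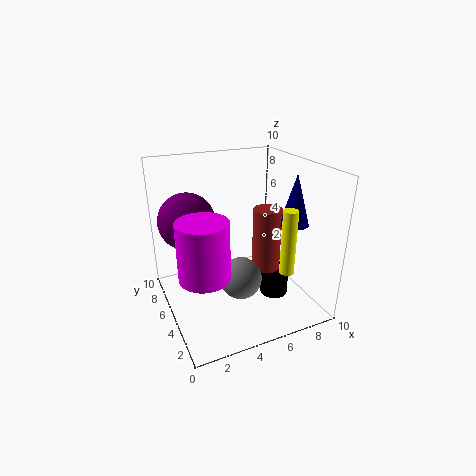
x_1 = 7; y_1 = 4.5; z_1 = 2.5; h_1 = 4.5; x_2 = 8.5; y_2 = 3.5; z_2 = 6; r_2 = 1; x_3 = 5; y_3 = 4.5; z_3 = 2; x_4 = 1.5; y_4 = 2; r_4 = 1.5; h_4 = 3.5; x_5 = 7.5; y_5 = 2.5; z_5 = 3; r_5 = 0.5; x_6 = 7.5; y_6 = 4; z_6 = 0.5; r_6 = 1; x_7 = 2; y_7 = 7; z_7 = 6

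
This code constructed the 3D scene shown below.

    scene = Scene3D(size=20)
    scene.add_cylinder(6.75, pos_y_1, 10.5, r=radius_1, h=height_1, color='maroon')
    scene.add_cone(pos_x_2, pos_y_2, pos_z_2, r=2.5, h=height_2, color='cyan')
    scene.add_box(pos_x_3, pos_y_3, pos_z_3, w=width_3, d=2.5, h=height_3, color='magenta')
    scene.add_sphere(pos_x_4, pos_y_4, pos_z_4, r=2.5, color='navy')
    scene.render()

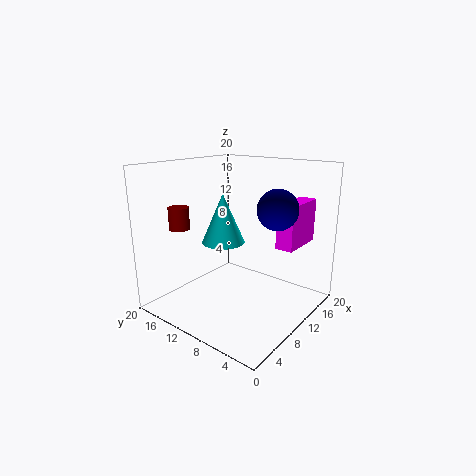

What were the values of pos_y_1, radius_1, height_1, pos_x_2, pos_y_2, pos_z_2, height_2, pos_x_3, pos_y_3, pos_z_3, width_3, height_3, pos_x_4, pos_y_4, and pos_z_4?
pos_y_1 = 18.25, radius_1 = 1.5, height_1 = 3.25, pos_x_2 = 4, pos_y_2 = 7.5, pos_z_2 = 11.75, height_2 = 5.75, pos_x_3 = 13, pos_y_3 = 3.25, pos_z_3 = 8.5, width_3 = 6.75, height_3 = 6.25, pos_x_4 = 9, pos_y_4 = 3.25, pos_z_4 = 15.25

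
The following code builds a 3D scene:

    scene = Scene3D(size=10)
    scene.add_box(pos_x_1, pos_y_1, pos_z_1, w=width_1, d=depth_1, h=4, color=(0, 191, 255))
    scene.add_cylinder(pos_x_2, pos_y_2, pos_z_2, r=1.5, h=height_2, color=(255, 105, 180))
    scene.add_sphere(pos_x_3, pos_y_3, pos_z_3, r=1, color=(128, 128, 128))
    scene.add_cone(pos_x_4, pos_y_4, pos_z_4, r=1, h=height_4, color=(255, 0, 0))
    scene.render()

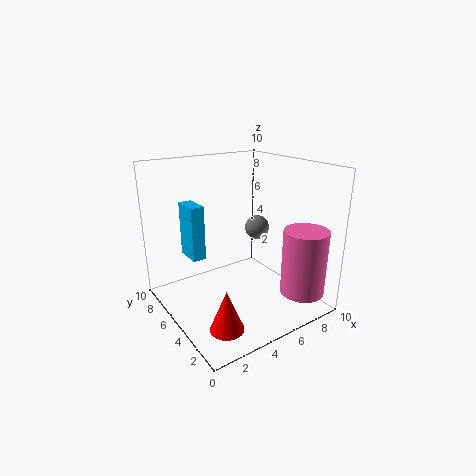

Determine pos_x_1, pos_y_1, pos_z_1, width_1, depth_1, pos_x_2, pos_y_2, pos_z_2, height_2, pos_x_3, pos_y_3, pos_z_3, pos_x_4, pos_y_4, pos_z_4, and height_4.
pos_x_1 = 2.5; pos_y_1 = 7; pos_z_1 = 3; width_1 = 1; depth_1 = 2; pos_x_2 = 8; pos_y_2 = 1.5; pos_z_2 = 1.5; height_2 = 4.5; pos_x_3 = 9; pos_y_3 = 8; pos_z_3 = 4; pos_x_4 = 1.5; pos_y_4 = 1; pos_z_4 = 1.5; height_4 = 2.5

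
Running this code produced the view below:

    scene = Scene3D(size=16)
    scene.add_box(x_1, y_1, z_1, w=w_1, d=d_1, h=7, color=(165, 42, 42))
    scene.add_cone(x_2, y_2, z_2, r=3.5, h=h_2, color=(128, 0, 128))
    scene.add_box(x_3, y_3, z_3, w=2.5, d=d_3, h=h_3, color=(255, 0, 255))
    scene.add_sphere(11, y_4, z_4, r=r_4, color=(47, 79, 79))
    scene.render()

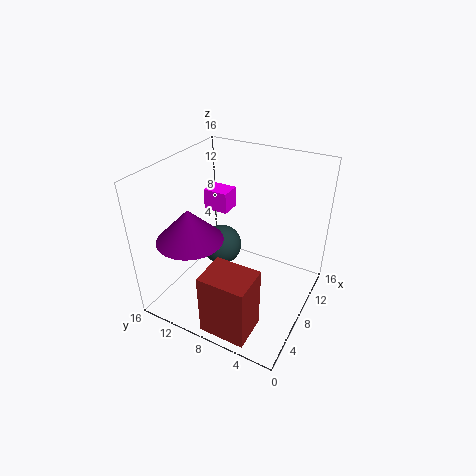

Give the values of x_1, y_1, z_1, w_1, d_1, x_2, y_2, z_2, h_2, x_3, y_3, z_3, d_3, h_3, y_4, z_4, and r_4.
x_1 = 0.5
y_1 = 3.5
z_1 = 0.5
w_1 = 4
d_1 = 5
x_2 = 4
y_2 = 11.5
z_2 = 9
h_2 = 3.5
x_3 = 10.5
y_3 = 11
z_3 = 9
d_3 = 3
h_3 = 2.5
y_4 = 12
z_4 = 4
r_4 = 2.5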